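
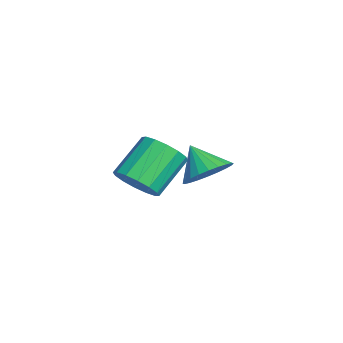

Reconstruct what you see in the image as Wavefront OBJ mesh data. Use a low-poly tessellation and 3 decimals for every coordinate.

v 1.637 -2.11 1.318
v 2.055 -2.424 1.95
v 1.201 -1.505 2.973
v 0.783 -1.19 2.342
v 2.278 -2.084 1.829
v 1.423 -1.164 2.853
v 2.329 -1.75 1.572
v 1.474 -0.83 2.596
v 2.195 -1.513 1.247
v 1.34 -0.593 2.27
v 1.911 -1.435 0.941
v 1.056 -0.516 1.964
v 1.554 -1.539 0.736
v 0.699 -0.619 1.759
v 1.219 -1.795 0.687
v 0.365 -0.876 1.71
v 0.997 -2.136 0.807
v 0.142 -1.216 1.831
v 0.946 -2.47 1.064
v 0.091 -1.55 2.088
v 1.08 -2.707 1.39
v 0.225 -1.787 2.413
v 1.364 -2.784 1.696
v 0.509 -1.865 2.719
v 1.721 -2.681 1.901
v 0.866 -1.761 2.924
v -2.11 0.387 -0.463
v -1.65 -0.405 -0.552
v -2.85 -0.147 0.463
v -1.455 -0.239 -0.3
v -1.36 0.022 -0.073
v -1.379 0.339 0.095
v -1.509 0.663 0.177
v -1.731 0.945 0.163
v -2.01 1.142 0.053
v -2.304 1.224 -0.135
v -2.569 1.179 -0.374
v -2.764 1.013 -0.625
v -2.859 0.752 -0.852
v -2.84 0.435 -1.02
v -2.71 0.111 -1.103
v -2.488 -0.171 -1.088
v -2.209 -0.368 -0.978
v -1.915 -0.45 -0.79
f 2 1 5
f 2 5 3
f 3 5 6
f 3 6 4
f 5 1 7
f 5 7 6
f 6 7 8
f 6 8 4
f 7 1 9
f 7 9 8
f 8 9 10
f 8 10 4
f 9 1 11
f 9 11 10
f 10 11 12
f 10 12 4
f 11 1 13
f 11 13 12
f 12 13 14
f 12 14 4
f 13 1 15
f 13 15 14
f 14 15 16
f 14 16 4
f 15 1 17
f 15 17 16
f 16 17 18
f 16 18 4
f 17 1 19
f 17 19 18
f 18 19 20
f 18 20 4
f 19 1 21
f 19 21 20
f 20 21 22
f 20 22 4
f 21 1 23
f 21 23 22
f 22 23 24
f 22 24 4
f 23 1 25
f 23 25 24
f 24 25 26
f 24 26 4
f 25 1 2
f 25 2 26
f 26 2 3
f 26 3 4
f 28 27 30
f 28 30 29
f 30 27 31
f 30 31 29
f 31 27 32
f 31 32 29
f 32 27 33
f 32 33 29
f 33 27 34
f 33 34 29
f 34 27 35
f 34 35 29
f 35 27 36
f 35 36 29
f 36 27 37
f 36 37 29
f 37 27 38
f 37 38 29
f 38 27 39
f 38 39 29
f 39 27 40
f 39 40 29
f 40 27 41
f 40 41 29
f 41 27 42
f 41 42 29
f 42 27 43
f 42 43 29
f 43 27 44
f 43 44 29
f 44 27 28
f 44 28 29



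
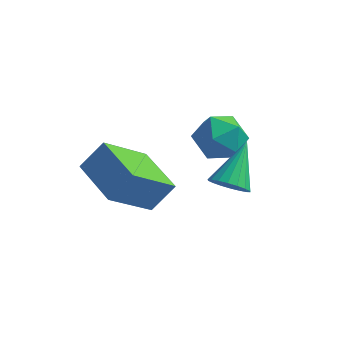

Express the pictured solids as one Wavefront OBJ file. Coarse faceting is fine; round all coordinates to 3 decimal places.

v -1.126 -1.855 0.482
v -1.895 -3.152 1.749
v -0.584 -1.345 1.333
v -1.354 -2.643 2.6
v 0.234 -2.897 0.24
v -0.536 -4.195 1.507
v 0.775 -2.388 1.091
v 0.006 -3.685 2.358
v 1.384 0.652 2.183
v 2.028 0.325 1.604
v 0.512 -0.525 1.876
v 1.156 -0.852 1.297
v 1.315 -0.844 2.209
v 1.854 -0.116 2.398
v 0.686 -0.084 1.082
v 1.225 0.644 1.271
v 1.597 -0.129 0.923
v 1.985 -0.599 1.62
v 0.555 0.399 1.86
v 0.943 -0.071 2.557
v 2.326 -2.167 1.435
v 2.895 -2.388 1.657
v 2.394 -0.913 2.505
v 2.974 -2.21 1.444
v 2.925 -2.023 1.228
v 2.758 -1.865 1.054
v 2.504 -1.766 0.955
v 2.216 -1.747 0.95
v 1.949 -1.811 1.042
v 1.757 -1.945 1.212
v 1.677 -2.124 1.425
v 1.726 -2.31 1.641
v 1.894 -2.469 1.815
v 2.147 -2.567 1.914
v 2.436 -2.586 1.919
v 2.703 -2.522 1.827
f 2 4 1
f 5 2 1
f 1 4 3
f 3 5 1
f 2 8 4
f 6 2 5
f 6 8 2
f 4 8 3
f 7 5 3
f 3 8 7
f 7 6 5
f 8 6 7
f 9 20 14
f 9 14 10
f 9 10 16
f 9 16 19
f 9 19 20
f 10 14 18
f 14 20 13
f 20 19 11
f 19 16 15
f 16 10 17
f 12 18 13
f 12 13 11
f 12 11 15
f 12 15 17
f 12 17 18
f 13 18 14
f 11 13 20
f 15 11 19
f 17 15 16
f 18 17 10
f 22 21 24
f 22 24 23
f 24 21 25
f 24 25 23
f 25 21 26
f 25 26 23
f 26 21 27
f 26 27 23
f 27 21 28
f 27 28 23
f 28 21 29
f 28 29 23
f 29 21 30
f 29 30 23
f 30 21 31
f 30 31 23
f 31 21 32
f 31 32 23
f 32 21 33
f 32 33 23
f 33 21 34
f 33 34 23
f 34 21 35
f 34 35 23
f 35 21 36
f 35 36 23
f 36 21 22
f 36 22 23



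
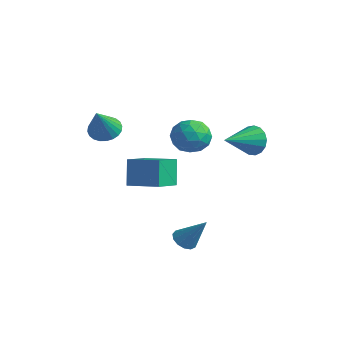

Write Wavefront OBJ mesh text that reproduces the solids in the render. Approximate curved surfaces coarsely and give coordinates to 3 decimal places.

v 1.542 3.65 1.16
v 2.022 3.385 0.335
v 1.538 1.65 1.8
v 2.369 3.482 0.642
v 2.527 3.618 1.068
v 2.46 3.762 1.514
v 2.182 3.879 1.88
v 1.757 3.944 2.08
v 1.284 3.942 2.069
v 0.869 3.873 1.851
v 0.609 3.752 1.473
v 0.562 3.609 1.024
v 0.74 3.474 0.606
v 1.102 3.38 0.315
v 1.564 3.348 0.217
v 0.341 -0.152 2.51
v 1.166 0.612 2.535
v 1.554 -1.472 2.825
v 2.379 -0.708 2.85
v 1.613 -0.736 3.674
v 0.863 0.08 3.479
v 1.857 -0.94 1.881
v 1.107 -0.124 1.686
v 2.103 0.125 2.147
v 1.952 0.251 3.255
v 0.768 -1.111 2.105
v 0.617 -0.985 3.213
v 0.647 0.346 2.495
v 2.073 -1.206 2.865
v 1.622 -1.223 3.349
v 2.107 -0.774 3.364
v 0.469 0.033 3.049
v 0.954 0.482 3.065
v 1.216 -0.311 3.734
v 1.766 -1.342 2.295
v 2.251 -0.893 2.311
v 0.613 -0.086 1.996
v 1.098 0.363 2.011
v 1.504 -0.549 1.626
v 1.683 0.509 2.282
v 2.396 -0.267 2.467
v 2.089 -0.403 1.897
v 1.648 0.077 1.783
v 1.594 0.583 2.933
v 2.307 -0.193 3.118
v 1.857 -0.21 3.602
v 1.416 0.27 3.487
v 2.145 0.297 2.705
v 0.413 -0.667 2.242
v 1.126 -1.443 2.427
v 1.304 -1.13 1.873
v 0.863 -0.65 1.758
v 0.324 -0.593 2.893
v 1.037 -1.369 3.078
v 1.072 -0.937 3.577
v 0.631 -0.457 3.463
v 0.575 -1.157 2.655
v 1.73 -1.158 -4.436
v 2.341 -1.258 -4.842
v 2.87 -0.662 -2.844
v 2.233 -0.858 -4.889
v 1.966 -0.553 -4.793
v 1.623 -0.44 -4.583
v 1.315 -0.555 -4.327
v 1.139 -0.861 -4.106
v 1.15 -1.261 -3.989
v 1.346 -1.629 -4.015
v 1.664 -1.846 -4.174
v 2.003 -1.846 -4.417
v 2.255 -1.626 -4.666
v -3.277 -2.314 2.077
v -2.496 -1.828 2.053
v -2.543 -3.406 3.803
v -2.699 -1.624 2.268
v -2.989 -1.525 2.454
v -3.324 -1.547 2.583
v -3.651 -1.685 2.635
v -3.921 -1.919 2.601
v -4.094 -2.213 2.488
v -4.141 -2.522 2.313
v -4.057 -2.8 2.101
v -3.855 -3.004 1.886
v -3.564 -3.102 1.7
v -3.229 -3.081 1.571
v -2.902 -2.943 1.52
v -2.632 -2.709 1.553
v -2.46 -2.415 1.666
v -2.412 -2.105 1.842
v -0.824 -2.854 -0.94
v -1.337 -2.404 0.607
v -1.382 -1.218 -1.6
v -1.895 -0.769 -0.054
v 0.875 -2.131 -0.586
v 0.362 -1.682 0.96
v 0.317 -0.496 -1.247
v -0.196 -0.046 0.3
f 2 1 4
f 2 4 3
f 4 1 5
f 4 5 3
f 5 1 6
f 5 6 3
f 6 1 7
f 6 7 3
f 7 1 8
f 7 8 3
f 8 1 9
f 8 9 3
f 9 1 10
f 9 10 3
f 10 1 11
f 10 11 3
f 11 1 12
f 11 12 3
f 12 1 13
f 12 13 3
f 13 1 14
f 13 14 3
f 14 1 15
f 14 15 3
f 15 1 2
f 15 2 3
f 16 53 32
f 53 27 56
f 32 56 21
f 53 56 32
f 16 32 28
f 32 21 33
f 28 33 17
f 32 33 28
f 16 28 37
f 28 17 38
f 37 38 23
f 28 38 37
f 16 37 49
f 37 23 52
f 49 52 26
f 37 52 49
f 16 49 53
f 49 26 57
f 53 57 27
f 49 57 53
f 17 33 44
f 33 21 47
f 44 47 25
f 33 47 44
f 21 56 34
f 56 27 55
f 34 55 20
f 56 55 34
f 27 57 54
f 57 26 50
f 54 50 18
f 57 50 54
f 26 52 51
f 52 23 39
f 51 39 22
f 52 39 51
f 23 38 43
f 38 17 40
f 43 40 24
f 38 40 43
f 19 45 31
f 45 25 46
f 31 46 20
f 45 46 31
f 19 31 29
f 31 20 30
f 29 30 18
f 31 30 29
f 19 29 36
f 29 18 35
f 36 35 22
f 29 35 36
f 19 36 41
f 36 22 42
f 41 42 24
f 36 42 41
f 19 41 45
f 41 24 48
f 45 48 25
f 41 48 45
f 20 46 34
f 46 25 47
f 34 47 21
f 46 47 34
f 18 30 54
f 30 20 55
f 54 55 27
f 30 55 54
f 22 35 51
f 35 18 50
f 51 50 26
f 35 50 51
f 24 42 43
f 42 22 39
f 43 39 23
f 42 39 43
f 25 48 44
f 48 24 40
f 44 40 17
f 48 40 44
f 59 58 61
f 59 61 60
f 61 58 62
f 61 62 60
f 62 58 63
f 62 63 60
f 63 58 64
f 63 64 60
f 64 58 65
f 64 65 60
f 65 58 66
f 65 66 60
f 66 58 67
f 66 67 60
f 67 58 68
f 67 68 60
f 68 58 69
f 68 69 60
f 69 58 70
f 69 70 60
f 70 58 59
f 70 59 60
f 72 71 74
f 72 74 73
f 74 71 75
f 74 75 73
f 75 71 76
f 75 76 73
f 76 71 77
f 76 77 73
f 77 71 78
f 77 78 73
f 78 71 79
f 78 79 73
f 79 71 80
f 79 80 73
f 80 71 81
f 80 81 73
f 81 71 82
f 81 82 73
f 82 71 83
f 82 83 73
f 83 71 84
f 83 84 73
f 84 71 85
f 84 85 73
f 85 71 86
f 85 86 73
f 86 71 87
f 86 87 73
f 87 71 88
f 87 88 73
f 88 71 72
f 88 72 73
f 90 92 89
f 93 90 89
f 89 92 91
f 91 93 89
f 90 96 92
f 94 90 93
f 94 96 90
f 92 96 91
f 95 93 91
f 91 96 95
f 95 94 93
f 96 94 95



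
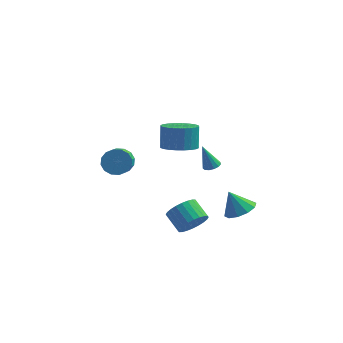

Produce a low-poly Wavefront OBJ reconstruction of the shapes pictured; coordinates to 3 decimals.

v 1.092 -3.509 -3.648
v 1.737 -3.472 -2.872
v 0.853 -2.674 -2.175
v 0.208 -2.711 -2.952
v 1.853 -3.16 -3.083
v 0.968 -2.362 -2.386
v 1.853 -2.901 -3.38
v 0.968 -2.103 -2.683
v 1.737 -2.734 -3.717
v 0.852 -1.936 -3.021
v 1.523 -2.686 -4.045
v 0.638 -1.888 -3.348
v 1.243 -2.763 -4.312
v 0.359 -1.965 -3.615
v 0.941 -2.953 -4.478
v 0.056 -2.155 -3.781
v 0.661 -3.228 -4.517
v -0.223 -2.43 -3.821
v 0.447 -3.546 -4.425
v -0.437 -2.748 -3.728
v 0.332 -3.858 -4.214
v -0.553 -3.06 -3.517
v 0.332 -4.117 -3.917
v -0.553 -3.319 -3.22
v 0.448 -4.284 -3.579
v -0.437 -3.486 -2.883
v 0.662 -4.332 -3.252
v -0.223 -3.534 -2.555
v 0.941 -4.255 -2.985
v 0.057 -3.457 -2.288
v 1.244 -4.065 -2.819
v 0.359 -3.267 -2.122
v 1.523 -3.79 -2.779
v 0.639 -2.992 -2.083
v 3.736 -3.234 -2.183
v 4.572 -2.843 -1.772
v 3.024 -3.106 -0.857
v 4.231 -2.373 -2.001
v 3.701 -2.232 -2.299
v 3.185 -2.474 -2.553
v 2.879 -3.006 -2.665
v 2.901 -3.626 -2.594
v 3.241 -4.096 -2.365
v 3.771 -4.237 -2.066
v 4.288 -3.995 -1.812
v 4.593 -3.463 -1.7
v 2.064 -3.176 1.271
v 2.478 -2.863 1.42
v 1.496 -3.144 2.789
v 2.255 -2.675 1.332
v 1.971 -2.646 1.226
v 1.717 -2.785 1.134
v 1.573 -3.049 1.085
v 1.584 -3.353 1.096
v 1.748 -3.601 1.162
v 2.012 -3.713 1.263
v 2.292 -3.656 1.367
v 2.5 -3.446 1.44
v 2.569 -3.15 1.46
v -4.051 -0.057 -1.369
v -3.182 0.188 -1.192
v -2.92 -1.558 -0.055
v -3.789 -1.803 -0.231
v -3.438 0.38 -0.84
v -3.176 -1.366 0.298
v -3.858 0.454 -0.629
v -3.597 -1.292 0.509
v -4.33 0.392 -0.616
v -4.069 -1.354 0.522
v -4.727 0.209 -0.805
v -4.466 -1.537 0.333
v -4.943 -0.045 -1.145
v -4.682 -1.791 -0.008
v -4.92 -0.302 -1.545
v -4.658 -2.048 -0.408
v -4.664 -0.494 -1.898
v -4.402 -2.24 -0.76
v -4.243 -0.568 -2.109
v -3.982 -2.314 -0.971
v -3.771 -0.506 -2.122
v -3.51 -2.252 -0.984
v -3.374 -0.323 -1.933
v -3.113 -2.069 -0.795
v -3.158 -0.069 -1.592
v -2.897 -1.815 -0.455
v 0.382 -4.021 3.135
v 1.174 -4.669 3.48
v 1.07 -4.067 4.85
v 0.278 -3.419 4.505
v 1.393 -4.334 3.349
v 1.289 -3.732 4.719
v 1.458 -3.951 3.186
v 1.355 -3.349 4.556
v 1.36 -3.579 3.015
v 1.256 -2.977 4.385
v 1.112 -3.274 2.862
v 1.009 -2.672 4.232
v 0.754 -3.083 2.751
v 0.65 -2.481 4.121
v 0.338 -3.034 2.698
v 0.235 -2.432 4.068
v -0.07 -3.136 2.712
v -0.174 -2.534 4.082
v -0.41 -3.373 2.79
v -0.514 -2.771 4.16
v -0.629 -3.708 2.921
v -0.733 -3.106 4.291
v -0.695 -4.091 3.084
v -0.798 -3.489 4.454
v -0.596 -4.463 3.255
v -0.7 -3.861 4.625
v -0.349 -4.768 3.408
v -0.452 -4.166 4.778
v 0.01 -4.959 3.519
v -0.094 -4.357 4.889
v 0.425 -5.008 3.572
v 0.322 -4.406 4.942
v 0.834 -4.906 3.558
v 0.73 -4.304 4.928
f 2 1 5
f 2 5 3
f 3 5 6
f 3 6 4
f 5 1 7
f 5 7 6
f 6 7 8
f 6 8 4
f 7 1 9
f 7 9 8
f 8 9 10
f 8 10 4
f 9 1 11
f 9 11 10
f 10 11 12
f 10 12 4
f 11 1 13
f 11 13 12
f 12 13 14
f 12 14 4
f 13 1 15
f 13 15 14
f 14 15 16
f 14 16 4
f 15 1 17
f 15 17 16
f 16 17 18
f 16 18 4
f 17 1 19
f 17 19 18
f 18 19 20
f 18 20 4
f 19 1 21
f 19 21 20
f 20 21 22
f 20 22 4
f 21 1 23
f 21 23 22
f 22 23 24
f 22 24 4
f 23 1 25
f 23 25 24
f 24 25 26
f 24 26 4
f 25 1 27
f 25 27 26
f 26 27 28
f 26 28 4
f 27 1 29
f 27 29 28
f 28 29 30
f 28 30 4
f 29 1 31
f 29 31 30
f 30 31 32
f 30 32 4
f 31 1 33
f 31 33 32
f 32 33 34
f 32 34 4
f 33 1 2
f 33 2 34
f 34 2 3
f 34 3 4
f 36 35 38
f 36 38 37
f 38 35 39
f 38 39 37
f 39 35 40
f 39 40 37
f 40 35 41
f 40 41 37
f 41 35 42
f 41 42 37
f 42 35 43
f 42 43 37
f 43 35 44
f 43 44 37
f 44 35 45
f 44 45 37
f 45 35 46
f 45 46 37
f 46 35 36
f 46 36 37
f 48 47 50
f 48 50 49
f 50 47 51
f 50 51 49
f 51 47 52
f 51 52 49
f 52 47 53
f 52 53 49
f 53 47 54
f 53 54 49
f 54 47 55
f 54 55 49
f 55 47 56
f 55 56 49
f 56 47 57
f 56 57 49
f 57 47 58
f 57 58 49
f 58 47 59
f 58 59 49
f 59 47 48
f 59 48 49
f 61 60 64
f 61 64 62
f 62 64 65
f 62 65 63
f 64 60 66
f 64 66 65
f 65 66 67
f 65 67 63
f 66 60 68
f 66 68 67
f 67 68 69
f 67 69 63
f 68 60 70
f 68 70 69
f 69 70 71
f 69 71 63
f 70 60 72
f 70 72 71
f 71 72 73
f 71 73 63
f 72 60 74
f 72 74 73
f 73 74 75
f 73 75 63
f 74 60 76
f 74 76 75
f 75 76 77
f 75 77 63
f 76 60 78
f 76 78 77
f 77 78 79
f 77 79 63
f 78 60 80
f 78 80 79
f 79 80 81
f 79 81 63
f 80 60 82
f 80 82 81
f 81 82 83
f 81 83 63
f 82 60 84
f 82 84 83
f 83 84 85
f 83 85 63
f 84 60 61
f 84 61 85
f 85 61 62
f 85 62 63
f 87 86 90
f 87 90 88
f 88 90 91
f 88 91 89
f 90 86 92
f 90 92 91
f 91 92 93
f 91 93 89
f 92 86 94
f 92 94 93
f 93 94 95
f 93 95 89
f 94 86 96
f 94 96 95
f 95 96 97
f 95 97 89
f 96 86 98
f 96 98 97
f 97 98 99
f 97 99 89
f 98 86 100
f 98 100 99
f 99 100 101
f 99 101 89
f 100 86 102
f 100 102 101
f 101 102 103
f 101 103 89
f 102 86 104
f 102 104 103
f 103 104 105
f 103 105 89
f 104 86 106
f 104 106 105
f 105 106 107
f 105 107 89
f 106 86 108
f 106 108 107
f 107 108 109
f 107 109 89
f 108 86 110
f 108 110 109
f 109 110 111
f 109 111 89
f 110 86 112
f 110 112 111
f 111 112 113
f 111 113 89
f 112 86 114
f 112 114 113
f 113 114 115
f 113 115 89
f 114 86 116
f 114 116 115
f 115 116 117
f 115 117 89
f 116 86 118
f 116 118 117
f 117 118 119
f 117 119 89
f 118 86 87
f 118 87 119
f 119 87 88
f 119 88 89



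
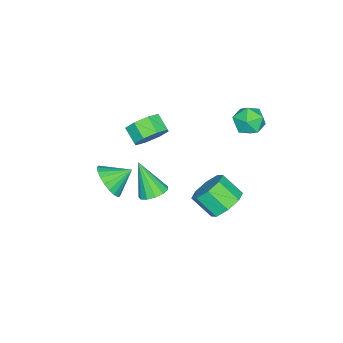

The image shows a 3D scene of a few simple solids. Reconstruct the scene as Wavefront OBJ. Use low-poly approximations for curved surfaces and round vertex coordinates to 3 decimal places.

v -3.64 2.548 3.382
v -3.25 3.075 2.67
v -2.39 1.605 3.37
v -2 2.132 2.658
v -2.084 2.506 3.546
v -2.856 3.088 3.554
v -2.784 1.592 2.486
v -3.556 2.174 2.494
v -2.721 2.483 2.117
v -2.288 3.048 2.772
v -3.352 1.632 3.268
v -2.919 2.197 3.923
v 0.655 2.703 -0.765
v 1.486 3.117 -0.253
v 1.436 1.991 0.737
v 0.605 1.577 0.225
v 0.777 3.395 0.028
v 0.728 2.269 1.018
v -0.003 3.268 -0.155
v -0.052 2.142 0.835
v -0.398 2.81 -0.696
v -0.447 1.684 0.294
v -0.176 2.289 -1.277
v -0.226 1.163 -0.287
v 0.532 2.011 -1.558
v 0.483 0.885 -0.568
v 1.312 2.138 -1.375
v 1.263 1.012 -0.385
v 1.707 2.596 -0.834
v 1.658 1.47 0.156
v 3.896 -2.246 2.015
v 4.225 -2.657 2.912
v 3.184 -1.314 2.705
v 4.532 -2.363 2.83
v 4.728 -2.048 2.608
v 4.78 -1.768 2.283
v 4.68 -1.57 1.912
v 4.444 -1.489 1.558
v 4.113 -1.538 1.284
v 3.745 -1.711 1.136
v 3.403 -1.975 1.141
v 3.146 -2.287 1.296
v 3.019 -2.591 1.576
v 3.044 -2.835 1.932
v 3.216 -2.978 2.302
v 3.505 -2.994 2.622
v 3.862 -2.881 2.838
v 0.815 -1.299 -1.3
v 1.236 -1.944 -1.582
v 0.485 -2.321 0.54
v 1.543 -1.669 -1.374
v 1.62 -1.277 -1.142
v 1.441 -0.891 -0.961
v 1.063 -0.636 -0.886
v 0.607 -0.59 -0.943
v 0.217 -0.77 -1.113
v 0.017 -1.118 -1.343
v 0.07 -1.523 -1.558
v 0.36 -1.857 -1.692
v 0.795 -2.014 -1.701
v -0.908 -2.22 1.452
v -0.049 -2.771 1.448
v -0.533 -3.53 2.044
v -1.392 -2.98 2.048
v -0.084 -2.276 2.05
v -0.568 -3.035 2.647
v -0.601 -1.748 2.302
v -1.085 -2.508 2.899
v -1.298 -1.497 2.056
v -1.782 -2.257 2.652
v -1.767 -1.67 1.456
v -2.251 -2.429 2.052
v -1.732 -2.165 0.853
v -2.216 -2.924 1.45
v -1.215 -2.692 0.601
v -1.699 -3.452 1.198
v -0.518 -2.943 0.848
v -1.002 -3.703 1.444
f 1 12 6
f 1 6 2
f 1 2 8
f 1 8 11
f 1 11 12
f 2 6 10
f 6 12 5
f 12 11 3
f 11 8 7
f 8 2 9
f 4 10 5
f 4 5 3
f 4 3 7
f 4 7 9
f 4 9 10
f 5 10 6
f 3 5 12
f 7 3 11
f 9 7 8
f 10 9 2
f 14 13 17
f 14 17 15
f 15 17 18
f 15 18 16
f 17 13 19
f 17 19 18
f 18 19 20
f 18 20 16
f 19 13 21
f 19 21 20
f 20 21 22
f 20 22 16
f 21 13 23
f 21 23 22
f 22 23 24
f 22 24 16
f 23 13 25
f 23 25 24
f 24 25 26
f 24 26 16
f 25 13 27
f 25 27 26
f 26 27 28
f 26 28 16
f 27 13 29
f 27 29 28
f 28 29 30
f 28 30 16
f 29 13 14
f 29 14 30
f 30 14 15
f 30 15 16
f 32 31 34
f 32 34 33
f 34 31 35
f 34 35 33
f 35 31 36
f 35 36 33
f 36 31 37
f 36 37 33
f 37 31 38
f 37 38 33
f 38 31 39
f 38 39 33
f 39 31 40
f 39 40 33
f 40 31 41
f 40 41 33
f 41 31 42
f 41 42 33
f 42 31 43
f 42 43 33
f 43 31 44
f 43 44 33
f 44 31 45
f 44 45 33
f 45 31 46
f 45 46 33
f 46 31 47
f 46 47 33
f 47 31 32
f 47 32 33
f 49 48 51
f 49 51 50
f 51 48 52
f 51 52 50
f 52 48 53
f 52 53 50
f 53 48 54
f 53 54 50
f 54 48 55
f 54 55 50
f 55 48 56
f 55 56 50
f 56 48 57
f 56 57 50
f 57 48 58
f 57 58 50
f 58 48 59
f 58 59 50
f 59 48 60
f 59 60 50
f 60 48 49
f 60 49 50
f 62 61 65
f 62 65 63
f 63 65 66
f 63 66 64
f 65 61 67
f 65 67 66
f 66 67 68
f 66 68 64
f 67 61 69
f 67 69 68
f 68 69 70
f 68 70 64
f 69 61 71
f 69 71 70
f 70 71 72
f 70 72 64
f 71 61 73
f 71 73 72
f 72 73 74
f 72 74 64
f 73 61 75
f 73 75 74
f 74 75 76
f 74 76 64
f 75 61 77
f 75 77 76
f 76 77 78
f 76 78 64
f 77 61 62
f 77 62 78
f 78 62 63
f 78 63 64



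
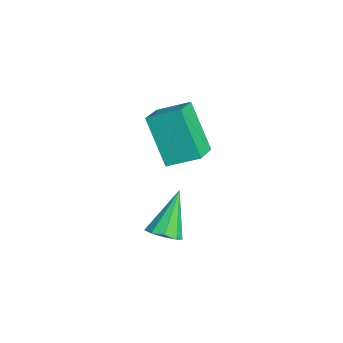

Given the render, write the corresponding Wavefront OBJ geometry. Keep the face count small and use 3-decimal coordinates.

v 0.978 -2.427 1.461
v 1.447 -2.153 1.599
v 0.262 -1.813 2.679
v 1.233 -1.938 1.365
v 0.9 -1.951 1.176
v 0.603 -2.188 1.12
v 0.482 -2.536 1.225
v 0.593 -2.833 1.439
v 0.884 -2.94 1.664
v 1.219 -2.807 1.794
v 1.441 -2.496 1.768
v -2.418 -2.248 3.745
v -2.095 -1.282 4.21
v -3.319 -1.741 3.315
v -2.997 -0.775 3.78
v -1.483 -1.845 2.26
v -1.161 -0.879 2.725
v -2.385 -1.338 1.83
v -2.062 -0.372 2.295
f 2 1 4
f 2 4 3
f 4 1 5
f 4 5 3
f 5 1 6
f 5 6 3
f 6 1 7
f 6 7 3
f 7 1 8
f 7 8 3
f 8 1 9
f 8 9 3
f 9 1 10
f 9 10 3
f 10 1 11
f 10 11 3
f 11 1 2
f 11 2 3
f 13 15 12
f 16 13 12
f 12 15 14
f 14 16 12
f 13 19 15
f 17 13 16
f 17 19 13
f 15 19 14
f 18 16 14
f 14 19 18
f 18 17 16
f 19 17 18



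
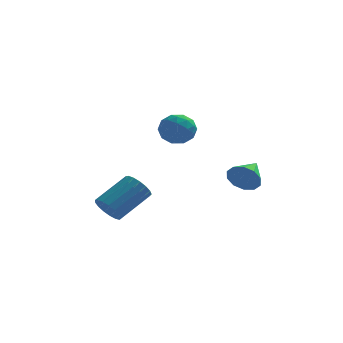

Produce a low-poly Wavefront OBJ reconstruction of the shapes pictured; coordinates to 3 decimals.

v -3.793 -0.556 -3.468
v -3.242 -0.585 -4.1
v -1.855 0.546 -2.945
v -2.407 0.576 -2.312
v -3.453 -0.252 -4.173
v -2.067 0.88 -3.018
v -3.743 0.013 -4.084
v -2.357 1.144 -2.929
v -4.044 0.147 -3.854
v -2.658 1.278 -2.699
v -4.288 0.12 -3.535
v -2.902 1.251 -2.38
v -4.418 -0.062 -3.201
v -3.032 1.07 -2.046
v -4.405 -0.357 -2.928
v -3.019 0.775 -1.773
v -4.252 -0.697 -2.779
v -2.866 0.434 -1.623
v -3.994 -1.005 -2.787
v -2.608 0.126 -1.631
v -3.69 -1.21 -2.951
v -2.303 -0.079 -1.796
v -3.409 -1.265 -3.234
v -2.023 -0.134 -2.078
v -3.217 -1.158 -3.57
v -1.83 -0.027 -2.415
v -3.156 -0.913 -3.883
v -1.77 0.219 -2.727
v 2.548 -3.657 -0.214
v 3.023 -3.602 -0.928
v 3.132 -2.363 0.274
v 2.56 -3.358 -1.02
v 2.092 -3.228 -0.804
v 1.798 -3.262 -0.362
v 1.791 -3.447 0.136
v 2.073 -3.711 0.501
v 2.536 -3.955 0.593
v 3.004 -4.085 0.376
v 3.298 -4.051 -0.065
v 3.305 -3.866 -0.564
v -0.916 -2.83 3.223
v -0.46 -2.431 2.523
v -0.4 -4.169 2.797
v 0.056 -3.77 2.097
v 0.328 -3.624 2.969
v 0.009 -2.796 3.232
v -0.869 -3.804 2.088
v -1.188 -2.976 2.351
v -0.431 -3.033 1.821
v 0.308 -2.922 2.366
v -1.168 -3.678 2.954
v -0.429 -3.567 3.499
v -0.733 -2.513 2.911
v -0.127 -4.087 2.409
v 0.033 -4.001 2.922
v 0.301 -3.767 2.51
v -0.457 -2.727 3.328
v -0.19 -2.493 2.916
v 0.273 -3.194 3.178
v -0.67 -4.107 2.404
v -0.403 -3.873 1.992
v -1.161 -2.833 2.81
v -0.893 -2.599 2.398
v -1.133 -3.406 2.142
v -0.449 -2.633 2.087
v -0.145 -3.42 1.836
v -0.689 -3.439 1.831
v -0.876 -2.953 1.986
v -0.014 -2.567 2.407
v 0.289 -3.354 2.156
v 0.449 -3.268 2.669
v 0.262 -2.781 2.824
v 0.003 -2.921 1.994
v -1.149 -3.246 3.164
v -0.846 -4.033 2.913
v -1.122 -3.819 2.496
v -1.309 -3.332 2.651
v -0.715 -3.18 3.484
v -0.411 -3.967 3.233
v 0.016 -3.647 3.334
v -0.171 -3.161 3.489
v -0.863 -3.679 3.326
f 2 1 5
f 2 5 3
f 3 5 6
f 3 6 4
f 5 1 7
f 5 7 6
f 6 7 8
f 6 8 4
f 7 1 9
f 7 9 8
f 8 9 10
f 8 10 4
f 9 1 11
f 9 11 10
f 10 11 12
f 10 12 4
f 11 1 13
f 11 13 12
f 12 13 14
f 12 14 4
f 13 1 15
f 13 15 14
f 14 15 16
f 14 16 4
f 15 1 17
f 15 17 16
f 16 17 18
f 16 18 4
f 17 1 19
f 17 19 18
f 18 19 20
f 18 20 4
f 19 1 21
f 19 21 20
f 20 21 22
f 20 22 4
f 21 1 23
f 21 23 22
f 22 23 24
f 22 24 4
f 23 1 25
f 23 25 24
f 24 25 26
f 24 26 4
f 25 1 27
f 25 27 26
f 26 27 28
f 26 28 4
f 27 1 2
f 27 2 28
f 28 2 3
f 28 3 4
f 30 29 32
f 30 32 31
f 32 29 33
f 32 33 31
f 33 29 34
f 33 34 31
f 34 29 35
f 34 35 31
f 35 29 36
f 35 36 31
f 36 29 37
f 36 37 31
f 37 29 38
f 37 38 31
f 38 29 39
f 38 39 31
f 39 29 40
f 39 40 31
f 40 29 30
f 40 30 31
f 41 78 57
f 78 52 81
f 57 81 46
f 78 81 57
f 41 57 53
f 57 46 58
f 53 58 42
f 57 58 53
f 41 53 62
f 53 42 63
f 62 63 48
f 53 63 62
f 41 62 74
f 62 48 77
f 74 77 51
f 62 77 74
f 41 74 78
f 74 51 82
f 78 82 52
f 74 82 78
f 42 58 69
f 58 46 72
f 69 72 50
f 58 72 69
f 46 81 59
f 81 52 80
f 59 80 45
f 81 80 59
f 52 82 79
f 82 51 75
f 79 75 43
f 82 75 79
f 51 77 76
f 77 48 64
f 76 64 47
f 77 64 76
f 48 63 68
f 63 42 65
f 68 65 49
f 63 65 68
f 44 70 56
f 70 50 71
f 56 71 45
f 70 71 56
f 44 56 54
f 56 45 55
f 54 55 43
f 56 55 54
f 44 54 61
f 54 43 60
f 61 60 47
f 54 60 61
f 44 61 66
f 61 47 67
f 66 67 49
f 61 67 66
f 44 66 70
f 66 49 73
f 70 73 50
f 66 73 70
f 45 71 59
f 71 50 72
f 59 72 46
f 71 72 59
f 43 55 79
f 55 45 80
f 79 80 52
f 55 80 79
f 47 60 76
f 60 43 75
f 76 75 51
f 60 75 76
f 49 67 68
f 67 47 64
f 68 64 48
f 67 64 68
f 50 73 69
f 73 49 65
f 69 65 42
f 73 65 69



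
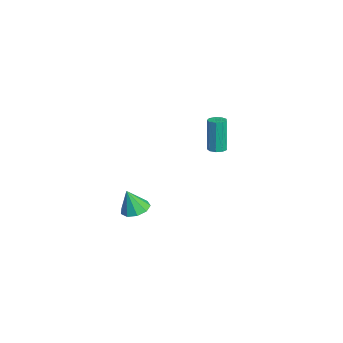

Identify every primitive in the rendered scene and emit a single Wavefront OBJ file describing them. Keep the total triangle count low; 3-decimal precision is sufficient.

v -3.479 1.98 -2.229
v -3.186 1.53 -2.169
v -3.548 1.571 -0.111
v -3.841 2.02 -0.171
v -2.969 1.827 -2.136
v -3.331 1.868 -0.078
v -2.991 2.196 -2.147
v -3.353 2.236 -0.089
v -3.241 2.463 -2.197
v -3.603 2.504 -0.139
v -3.602 2.504 -2.261
v -3.964 2.545 -0.203
v -3.906 2.3 -2.31
v -4.268 2.341 -0.252
v -4.01 1.946 -2.322
v -4.372 1.987 -0.264
v -3.866 1.608 -2.29
v -4.228 1.648 -0.232
v -3.54 1.443 -2.229
v -3.902 1.484 -0.171
v 3.483 -3.262 -1.75
v 4.273 -3.263 -1.759
v 3.497 -3.698 -0.41
v 4.09 -2.78 -1.6
v 3.623 -2.522 -1.512
v 3.091 -2.611 -1.535
v 2.742 -3.005 -1.659
v 2.739 -3.518 -1.826
v 3.085 -3.913 -1.957
v 3.617 -4.002 -1.992
v 4.086 -3.746 -1.914
f 2 1 5
f 2 5 3
f 3 5 6
f 3 6 4
f 5 1 7
f 5 7 6
f 6 7 8
f 6 8 4
f 7 1 9
f 7 9 8
f 8 9 10
f 8 10 4
f 9 1 11
f 9 11 10
f 10 11 12
f 10 12 4
f 11 1 13
f 11 13 12
f 12 13 14
f 12 14 4
f 13 1 15
f 13 15 14
f 14 15 16
f 14 16 4
f 15 1 17
f 15 17 16
f 16 17 18
f 16 18 4
f 17 1 19
f 17 19 18
f 18 19 20
f 18 20 4
f 19 1 2
f 19 2 20
f 20 2 3
f 20 3 4
f 22 21 24
f 22 24 23
f 24 21 25
f 24 25 23
f 25 21 26
f 25 26 23
f 26 21 27
f 26 27 23
f 27 21 28
f 27 28 23
f 28 21 29
f 28 29 23
f 29 21 30
f 29 30 23
f 30 21 31
f 30 31 23
f 31 21 22
f 31 22 23



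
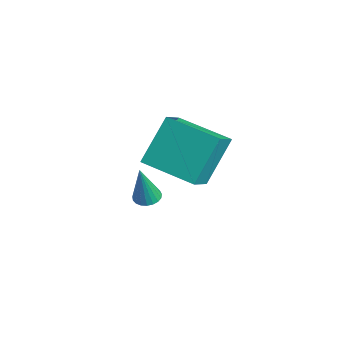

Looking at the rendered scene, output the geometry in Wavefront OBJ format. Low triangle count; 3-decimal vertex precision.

v -0.165 -0.58 -0.644
v 0.187 -0.956 -0.77
v 0.045 -0.94 1.024
v 0.315 -0.779 -0.748
v 0.361 -0.567 -0.708
v 0.316 -0.357 -0.657
v 0.188 -0.186 -0.604
v -0.001 -0.083 -0.558
v -0.219 -0.066 -0.526
v -0.427 -0.137 -0.516
v -0.59 -0.285 -0.527
v -0.679 -0.484 -0.559
v -0.68 -0.7 -0.606
v -0.591 -0.894 -0.659
v -0.429 -1.035 -0.71
v -0.221 -1.096 -0.749
v -0.003 -1.068 -0.77
v 2.394 -1.836 3.303
v 1.93 -0.713 4.941
v 1.551 -1.018 2.504
v 1.088 0.105 4.142
v 3.992 -0.585 2.898
v 3.529 0.538 4.536
v 3.15 0.233 2.099
v 2.686 1.356 3.737
f 2 1 4
f 2 4 3
f 4 1 5
f 4 5 3
f 5 1 6
f 5 6 3
f 6 1 7
f 6 7 3
f 7 1 8
f 7 8 3
f 8 1 9
f 8 9 3
f 9 1 10
f 9 10 3
f 10 1 11
f 10 11 3
f 11 1 12
f 11 12 3
f 12 1 13
f 12 13 3
f 13 1 14
f 13 14 3
f 14 1 15
f 14 15 3
f 15 1 16
f 15 16 3
f 16 1 17
f 16 17 3
f 17 1 2
f 17 2 3
f 19 21 18
f 22 19 18
f 18 21 20
f 20 22 18
f 19 25 21
f 23 19 22
f 23 25 19
f 21 25 20
f 24 22 20
f 20 25 24
f 24 23 22
f 25 23 24



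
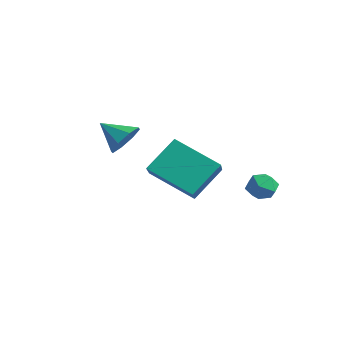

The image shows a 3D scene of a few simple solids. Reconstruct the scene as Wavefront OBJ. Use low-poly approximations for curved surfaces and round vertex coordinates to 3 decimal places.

v 3.31 2.626 0.736
v 3.889 2.854 1.019
v 3.611 1.586 0.961
v 4.19 1.814 1.244
v 3.591 1.932 1.55
v 3.405 2.574 1.411
v 4.095 1.866 0.569
v 3.909 2.508 0.43
v 4.374 2.385 0.915
v 4.062 2.425 1.522
v 3.438 2.015 0.458
v 3.126 2.055 1.065
v -1.668 0.519 0.038
v -0.419 -0.273 0.895
v -1.746 1.768 1.304
v -0.496 0.976 2.161
v -0.204 1.684 -1.021
v 1.046 0.892 -0.164
v -0.281 2.933 0.245
v 0.968 2.141 1.102
v 1.62 -2.178 3.395
v 2.173 -2.3 3.946
v 0.8 -2.782 4.085
v 1.868 -1.785 4.034
v 1.418 -1.501 3.748
v 1.086 -1.613 3.256
v 1.066 -2.056 2.845
v 1.371 -2.57 2.756
v 1.822 -2.855 3.042
v 2.154 -2.743 3.535
f 1 12 6
f 1 6 2
f 1 2 8
f 1 8 11
f 1 11 12
f 2 6 10
f 6 12 5
f 12 11 3
f 11 8 7
f 8 2 9
f 4 10 5
f 4 5 3
f 4 3 7
f 4 7 9
f 4 9 10
f 5 10 6
f 3 5 12
f 7 3 11
f 9 7 8
f 10 9 2
f 14 16 13
f 17 14 13
f 13 16 15
f 15 17 13
f 14 20 16
f 18 14 17
f 18 20 14
f 16 20 15
f 19 17 15
f 15 20 19
f 19 18 17
f 20 18 19
f 22 21 24
f 22 24 23
f 24 21 25
f 24 25 23
f 25 21 26
f 25 26 23
f 26 21 27
f 26 27 23
f 27 21 28
f 27 28 23
f 28 21 29
f 28 29 23
f 29 21 30
f 29 30 23
f 30 21 22
f 30 22 23



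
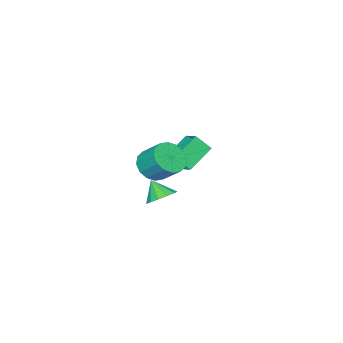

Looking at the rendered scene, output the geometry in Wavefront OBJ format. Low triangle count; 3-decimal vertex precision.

v 3.345 4.224 1.086
v 4.081 4.604 1.464
v 3.255 3.416 2.074
v 3.677 4.865 1.641
v 3.167 4.923 1.642
v 2.714 4.759 1.466
v 2.461 4.425 1.17
v 2.489 4.028 0.847
v 2.789 3.693 0.6
v 3.265 3.527 0.507
v 3.766 3.582 0.598
v 4.134 3.841 0.844
v 4.251 4.222 1.167
v 0.793 1.416 1.315
v 1.74 1.06 1.72
v 1.734 2.308 2.83
v 0.787 2.664 2.425
v 1.883 1.423 1.313
v 1.877 2.671 2.423
v 1.734 1.784 0.906
v 1.728 3.032 2.016
v 1.332 2.047 0.609
v 1.327 3.295 1.718
v 0.787 2.14 0.501
v 0.781 3.388 1.61
v 0.242 2.04 0.611
v 0.237 3.288 1.721
v -0.154 1.772 0.91
v -0.16 3.02 2.02
v -0.297 1.409 1.317
v -0.303 2.657 2.427
v -0.148 1.048 1.724
v -0.154 2.296 2.834
v 0.253 0.785 2.022
v 0.248 2.033 3.131
v 0.799 0.692 2.13
v 0.793 1.94 3.239
v 1.343 0.792 2.019
v 1.338 2.04 3.129
v -4.874 0.209 -0.232
v -4.415 1.3 0.329
v -3.2 0.052 -1.296
v -2.74 1.143 -0.735
v -4.34 -0.503 0.715
v -3.88 0.588 1.276
v -2.665 -0.66 -0.349
v -2.206 0.431 0.212
f 2 1 4
f 2 4 3
f 4 1 5
f 4 5 3
f 5 1 6
f 5 6 3
f 6 1 7
f 6 7 3
f 7 1 8
f 7 8 3
f 8 1 9
f 8 9 3
f 9 1 10
f 9 10 3
f 10 1 11
f 10 11 3
f 11 1 12
f 11 12 3
f 12 1 13
f 12 13 3
f 13 1 2
f 13 2 3
f 15 14 18
f 15 18 16
f 16 18 19
f 16 19 17
f 18 14 20
f 18 20 19
f 19 20 21
f 19 21 17
f 20 14 22
f 20 22 21
f 21 22 23
f 21 23 17
f 22 14 24
f 22 24 23
f 23 24 25
f 23 25 17
f 24 14 26
f 24 26 25
f 25 26 27
f 25 27 17
f 26 14 28
f 26 28 27
f 27 28 29
f 27 29 17
f 28 14 30
f 28 30 29
f 29 30 31
f 29 31 17
f 30 14 32
f 30 32 31
f 31 32 33
f 31 33 17
f 32 14 34
f 32 34 33
f 33 34 35
f 33 35 17
f 34 14 36
f 34 36 35
f 35 36 37
f 35 37 17
f 36 14 38
f 36 38 37
f 37 38 39
f 37 39 17
f 38 14 15
f 38 15 39
f 39 15 16
f 39 16 17
f 41 43 40
f 44 41 40
f 40 43 42
f 42 44 40
f 41 47 43
f 45 41 44
f 45 47 41
f 43 47 42
f 46 44 42
f 42 47 46
f 46 45 44
f 47 45 46



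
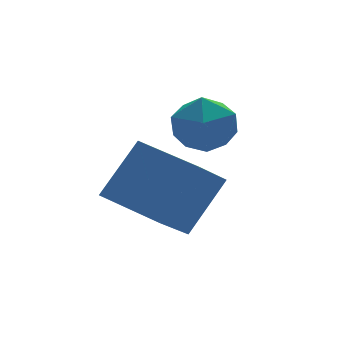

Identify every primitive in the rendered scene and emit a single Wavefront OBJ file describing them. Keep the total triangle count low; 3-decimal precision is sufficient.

v -1.507 3.201 -0.415
v -1.111 3.494 0.393
v -0.769 1.866 -0.293
v -0.373 2.159 0.515
v -1.301 1.978 0.482
v -1.757 2.803 0.406
v -0.123 2.557 -0.306
v -0.579 3.382 -0.382
v -0.255 3.096 0.46
v -0.984 2.738 0.947
v -0.896 2.622 -0.847
v -1.625 2.264 -0.36
v -3.227 0.207 -1.517
v -2.115 0.506 -0.12
v -4.007 1.84 -1.245
v -2.895 2.139 0.151
v -2.225 0.841 -2.451
v -1.113 1.14 -1.055
v -3.005 2.474 -2.18
v -1.893 2.773 -0.783
f 1 12 6
f 1 6 2
f 1 2 8
f 1 8 11
f 1 11 12
f 2 6 10
f 6 12 5
f 12 11 3
f 11 8 7
f 8 2 9
f 4 10 5
f 4 5 3
f 4 3 7
f 4 7 9
f 4 9 10
f 5 10 6
f 3 5 12
f 7 3 11
f 9 7 8
f 10 9 2
f 14 16 13
f 17 14 13
f 13 16 15
f 15 17 13
f 14 20 16
f 18 14 17
f 18 20 14
f 16 20 15
f 19 17 15
f 15 20 19
f 19 18 17
f 20 18 19



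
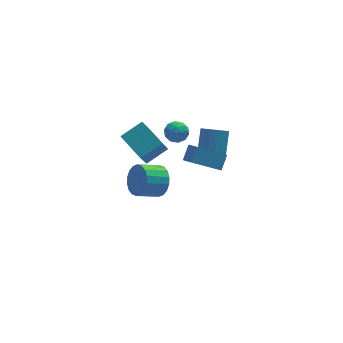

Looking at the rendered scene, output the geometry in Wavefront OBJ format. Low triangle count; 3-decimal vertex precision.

v -0.315 1.874 -3.899
v 0.1 2.233 -2.969
v -1.311 2.106 -2.291
v -1.725 1.746 -3.221
v -0.041 2.638 -3.186
v -1.452 2.51 -2.508
v -0.237 2.891 -3.545
v -1.647 2.764 -2.867
v -0.447 2.943 -3.974
v -1.858 2.815 -3.296
v -0.632 2.783 -4.388
v -2.042 2.656 -3.71
v -0.754 2.443 -4.705
v -2.164 2.316 -4.027
v -0.788 1.99 -4.862
v -2.199 1.863 -4.185
v -0.729 1.514 -4.829
v -2.14 1.387 -4.151
v -0.588 1.11 -4.612
v -1.999 0.982 -3.934
v -0.393 0.856 -4.253
v -1.803 0.729 -3.575
v -0.182 0.805 -3.824
v -1.593 0.677 -3.146
v 0.002 0.964 -3.41
v -1.408 0.837 -2.732
v 0.124 1.304 -3.093
v -1.286 1.177 -2.415
v 0.159 1.757 -2.935
v -1.252 1.63 -2.258
v -0.247 -3.865 3.577
v 0.268 -3.288 4.273
v -0.419 -2.883 2.89
v 0.095 -2.307 3.586
v 1.365 -4.213 2.674
v 1.879 -3.637 3.37
v 1.192 -3.232 1.987
v 1.707 -2.655 2.683
v 1.569 -1.861 1.324
v 2.244 -1.696 0.869
v 2.885 -0.475 2.261
v 2.211 -0.639 2.716
v 1.953 -1.404 0.747
v 2.595 -0.183 2.139
v 1.56 -1.234 0.779
v 2.201 -0.013 2.171
v 1.169 -1.232 0.957
v 1.811 -0.011 2.35
v 0.885 -1.399 1.234
v 1.527 -0.178 2.626
v 0.785 -1.689 1.534
v 1.427 -0.468 2.927
v 0.895 -2.025 1.779
v 1.536 -0.804 3.171
v 1.185 -2.317 1.901
v 1.827 -1.096 3.293
v 1.579 -2.487 1.869
v 2.22 -1.266 3.261
v 1.969 -2.489 1.69
v 2.611 -1.268 3.083
v 2.253 -2.322 1.414
v 2.895 -1.101 2.806
v 2.353 -2.032 1.113
v 2.995 -0.811 2.506
v -2.534 -1.788 2.666
v -1.192 -1.524 3.351
v -3.173 -0.103 3.268
v -1.831 0.161 3.953
v -1.969 -1.081 1.287
v -0.627 -0.817 1.972
v -2.608 0.604 1.889
v -1.266 0.868 2.574
v -0.791 -0.955 3.698
v -0.331 -0.698 4.228
v -0.269 -2.042 3.772
v 0.191 -1.785 4.302
v -0.537 -1.868 4.447
v -0.859 -1.196 4.401
v 0.259 -1.544 3.599
v -0.063 -0.872 3.553
v 0.318 -1.062 4.166
v -0.174 -1.263 4.69
v -0.426 -1.477 3.31
v -0.918 -1.678 3.834
v -0.606 -0.731 3.956
v 0.006 -2.009 4.044
v -0.421 -2.058 4.129
v -0.151 -1.907 4.44
v -0.917 -1.024 4.059
v -0.647 -0.873 4.37
v -0.768 -1.56 4.499
v 0.047 -1.867 3.63
v 0.317 -1.716 3.941
v -0.449 -0.833 3.56
v -0.179 -0.682 3.871
v 0.168 -1.18 3.501
v 0.045 -0.794 4.231
v 0.352 -1.433 4.275
v 0.392 -1.291 3.862
v 0.202 -0.896 3.835
v -0.244 -0.912 4.54
v 0.062 -1.551 4.583
v -0.365 -1.6 4.669
v -0.555 -1.205 4.642
v 0.137 -1.126 4.503
v -0.662 -1.189 3.417
v -0.356 -1.828 3.46
v -0.045 -1.535 3.358
v -0.235 -1.14 3.331
v -0.952 -1.307 3.725
v -0.645 -1.946 3.769
v -0.802 -1.844 4.165
v -0.992 -1.449 4.138
v -0.737 -1.614 3.497
f 2 1 5
f 2 5 3
f 3 5 6
f 3 6 4
f 5 1 7
f 5 7 6
f 6 7 8
f 6 8 4
f 7 1 9
f 7 9 8
f 8 9 10
f 8 10 4
f 9 1 11
f 9 11 10
f 10 11 12
f 10 12 4
f 11 1 13
f 11 13 12
f 12 13 14
f 12 14 4
f 13 1 15
f 13 15 14
f 14 15 16
f 14 16 4
f 15 1 17
f 15 17 16
f 16 17 18
f 16 18 4
f 17 1 19
f 17 19 18
f 18 19 20
f 18 20 4
f 19 1 21
f 19 21 20
f 20 21 22
f 20 22 4
f 21 1 23
f 21 23 22
f 22 23 24
f 22 24 4
f 23 1 25
f 23 25 24
f 24 25 26
f 24 26 4
f 25 1 27
f 25 27 26
f 26 27 28
f 26 28 4
f 27 1 29
f 27 29 28
f 28 29 30
f 28 30 4
f 29 1 2
f 29 2 30
f 30 2 3
f 30 3 4
f 32 34 31
f 35 32 31
f 31 34 33
f 33 35 31
f 32 38 34
f 36 32 35
f 36 38 32
f 34 38 33
f 37 35 33
f 33 38 37
f 37 36 35
f 38 36 37
f 40 39 43
f 40 43 41
f 41 43 44
f 41 44 42
f 43 39 45
f 43 45 44
f 44 45 46
f 44 46 42
f 45 39 47
f 45 47 46
f 46 47 48
f 46 48 42
f 47 39 49
f 47 49 48
f 48 49 50
f 48 50 42
f 49 39 51
f 49 51 50
f 50 51 52
f 50 52 42
f 51 39 53
f 51 53 52
f 52 53 54
f 52 54 42
f 53 39 55
f 53 55 54
f 54 55 56
f 54 56 42
f 55 39 57
f 55 57 56
f 56 57 58
f 56 58 42
f 57 39 59
f 57 59 58
f 58 59 60
f 58 60 42
f 59 39 61
f 59 61 60
f 60 61 62
f 60 62 42
f 61 39 63
f 61 63 62
f 62 63 64
f 62 64 42
f 63 39 40
f 63 40 64
f 64 40 41
f 64 41 42
f 66 68 65
f 69 66 65
f 65 68 67
f 67 69 65
f 66 72 68
f 70 66 69
f 70 72 66
f 68 72 67
f 71 69 67
f 67 72 71
f 71 70 69
f 72 70 71
f 73 110 89
f 110 84 113
f 89 113 78
f 110 113 89
f 73 89 85
f 89 78 90
f 85 90 74
f 89 90 85
f 73 85 94
f 85 74 95
f 94 95 80
f 85 95 94
f 73 94 106
f 94 80 109
f 106 109 83
f 94 109 106
f 73 106 110
f 106 83 114
f 110 114 84
f 106 114 110
f 74 90 101
f 90 78 104
f 101 104 82
f 90 104 101
f 78 113 91
f 113 84 112
f 91 112 77
f 113 112 91
f 84 114 111
f 114 83 107
f 111 107 75
f 114 107 111
f 83 109 108
f 109 80 96
f 108 96 79
f 109 96 108
f 80 95 100
f 95 74 97
f 100 97 81
f 95 97 100
f 76 102 88
f 102 82 103
f 88 103 77
f 102 103 88
f 76 88 86
f 88 77 87
f 86 87 75
f 88 87 86
f 76 86 93
f 86 75 92
f 93 92 79
f 86 92 93
f 76 93 98
f 93 79 99
f 98 99 81
f 93 99 98
f 76 98 102
f 98 81 105
f 102 105 82
f 98 105 102
f 77 103 91
f 103 82 104
f 91 104 78
f 103 104 91
f 75 87 111
f 87 77 112
f 111 112 84
f 87 112 111
f 79 92 108
f 92 75 107
f 108 107 83
f 92 107 108
f 81 99 100
f 99 79 96
f 100 96 80
f 99 96 100
f 82 105 101
f 105 81 97
f 101 97 74
f 105 97 101



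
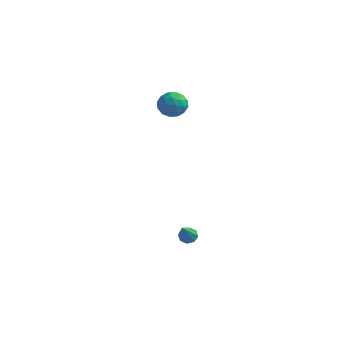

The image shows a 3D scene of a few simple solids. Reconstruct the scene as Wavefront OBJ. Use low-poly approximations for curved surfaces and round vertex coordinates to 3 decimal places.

v -0.352 -1.634 -4.154
v 0.171 -1.464 -4.135
v -0.008 -2.846 -2.746
v -0.081 -1.24 -3.882
v -0.491 -1.248 -3.788
v -0.82 -1.481 -3.909
v -0.874 -1.804 -4.174
v -0.623 -2.027 -4.427
v -0.212 -2.02 -4.521
v 0.116 -1.786 -4.4
v -3.552 2.362 3.677
v -3.026 2.063 2.991
v -3.454 1.037 4.329
v -2.928 0.738 3.643
v -2.606 1.365 4.227
v -2.667 2.184 3.823
v -3.813 0.916 3.497
v -3.874 1.735 3.093
v -3.187 1.169 2.88
v -2.441 1.447 3.33
v -4.039 1.653 3.99
v -3.293 1.931 4.44
v -3.298 2.329 3.276
v -3.182 0.771 4.044
v -2.993 1.14 4.387
v -2.684 0.964 3.983
v -3.087 2.4 3.766
v -2.777 2.224 3.362
v -2.531 1.814 4.089
v -3.703 0.876 3.958
v -3.393 0.7 3.554
v -3.796 2.136 3.337
v -3.487 1.96 2.933
v -3.949 1.286 3.231
v -3.083 1.628 2.808
v -3.026 0.849 3.192
v -3.546 0.954 3.105
v -3.582 1.435 2.868
v -2.645 1.791 3.073
v -2.587 1.012 3.457
v -2.398 1.381 3.799
v -2.434 1.862 3.562
v -2.74 1.266 3.008
v -3.893 2.088 3.863
v -3.835 1.309 4.247
v -4.046 1.238 3.758
v -4.082 1.719 3.521
v -3.454 2.251 4.128
v -3.397 1.472 4.512
v -2.898 1.665 4.452
v -2.934 2.146 4.215
v -3.74 1.834 4.312
f 2 1 4
f 2 4 3
f 4 1 5
f 4 5 3
f 5 1 6
f 5 6 3
f 6 1 7
f 6 7 3
f 7 1 8
f 7 8 3
f 8 1 9
f 8 9 3
f 9 1 10
f 9 10 3
f 10 1 2
f 10 2 3
f 11 48 27
f 48 22 51
f 27 51 16
f 48 51 27
f 11 27 23
f 27 16 28
f 23 28 12
f 27 28 23
f 11 23 32
f 23 12 33
f 32 33 18
f 23 33 32
f 11 32 44
f 32 18 47
f 44 47 21
f 32 47 44
f 11 44 48
f 44 21 52
f 48 52 22
f 44 52 48
f 12 28 39
f 28 16 42
f 39 42 20
f 28 42 39
f 16 51 29
f 51 22 50
f 29 50 15
f 51 50 29
f 22 52 49
f 52 21 45
f 49 45 13
f 52 45 49
f 21 47 46
f 47 18 34
f 46 34 17
f 47 34 46
f 18 33 38
f 33 12 35
f 38 35 19
f 33 35 38
f 14 40 26
f 40 20 41
f 26 41 15
f 40 41 26
f 14 26 24
f 26 15 25
f 24 25 13
f 26 25 24
f 14 24 31
f 24 13 30
f 31 30 17
f 24 30 31
f 14 31 36
f 31 17 37
f 36 37 19
f 31 37 36
f 14 36 40
f 36 19 43
f 40 43 20
f 36 43 40
f 15 41 29
f 41 20 42
f 29 42 16
f 41 42 29
f 13 25 49
f 25 15 50
f 49 50 22
f 25 50 49
f 17 30 46
f 30 13 45
f 46 45 21
f 30 45 46
f 19 37 38
f 37 17 34
f 38 34 18
f 37 34 38
f 20 43 39
f 43 19 35
f 39 35 12
f 43 35 39



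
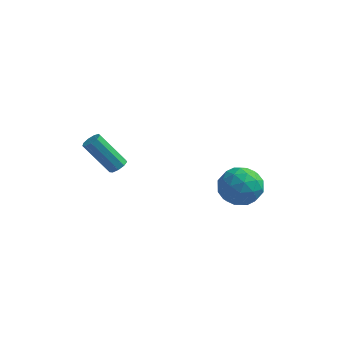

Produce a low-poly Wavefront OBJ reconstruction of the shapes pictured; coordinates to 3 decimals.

v -1.845 1.069 0.065
v -1.482 0.852 0.351
v -2.753 0.795 1.92
v -3.115 1.011 1.635
v -1.464 1.199 0.379
v -2.735 1.142 1.948
v -1.624 1.486 0.259
v -2.895 1.428 1.828
v -1.887 1.577 0.049
v -3.158 1.519 1.618
v -2.131 1.43 -0.153
v -3.401 1.373 1.416
v -2.24 1.114 -0.253
v -3.511 1.057 1.316
v -2.165 0.777 -0.204
v -3.435 0.72 1.365
v -1.939 0.576 -0.029
v -3.21 0.519 1.54
v -1.67 0.606 0.19
v -2.94 0.549 1.759
v 2.889 4.958 -2.565
v 3.887 4.438 -2.914
v 2.453 3.422 -1.526
v 3.451 2.902 -1.875
v 3.492 3.831 -1.152
v 3.762 4.78 -1.794
v 2.578 3.08 -2.646
v 2.848 4.029 -3.288
v 3.695 3.278 -2.964
v 4.259 3.742 -2.041
v 2.081 4.118 -2.399
v 2.645 4.582 -1.476
v 3.426 4.833 -2.831
v 2.914 3.027 -1.609
v 2.938 3.573 -1.184
v 3.524 3.268 -1.389
v 3.353 5.034 -2.173
v 3.939 4.729 -2.378
v 3.707 4.372 -1.342
v 2.401 3.131 -2.062
v 2.987 2.826 -2.267
v 2.816 4.592 -3.051
v 3.402 4.287 -3.256
v 2.633 3.488 -3.098
v 3.9 3.845 -3.065
v 3.643 2.942 -2.454
v 3.131 3.047 -2.907
v 3.289 3.605 -3.285
v 4.232 4.118 -2.523
v 3.975 3.215 -1.912
v 4 3.761 -1.487
v 4.158 4.319 -1.865
v 4.119 3.436 -2.552
v 2.365 4.645 -2.528
v 2.108 3.742 -1.917
v 2.182 3.541 -2.575
v 2.34 4.099 -2.953
v 2.697 4.918 -1.986
v 2.44 4.015 -1.375
v 3.051 4.255 -1.155
v 3.209 4.813 -1.533
v 2.221 4.424 -1.888
f 2 1 5
f 2 5 3
f 3 5 6
f 3 6 4
f 5 1 7
f 5 7 6
f 6 7 8
f 6 8 4
f 7 1 9
f 7 9 8
f 8 9 10
f 8 10 4
f 9 1 11
f 9 11 10
f 10 11 12
f 10 12 4
f 11 1 13
f 11 13 12
f 12 13 14
f 12 14 4
f 13 1 15
f 13 15 14
f 14 15 16
f 14 16 4
f 15 1 17
f 15 17 16
f 16 17 18
f 16 18 4
f 17 1 19
f 17 19 18
f 18 19 20
f 18 20 4
f 19 1 2
f 19 2 20
f 20 2 3
f 20 3 4
f 21 58 37
f 58 32 61
f 37 61 26
f 58 61 37
f 21 37 33
f 37 26 38
f 33 38 22
f 37 38 33
f 21 33 42
f 33 22 43
f 42 43 28
f 33 43 42
f 21 42 54
f 42 28 57
f 54 57 31
f 42 57 54
f 21 54 58
f 54 31 62
f 58 62 32
f 54 62 58
f 22 38 49
f 38 26 52
f 49 52 30
f 38 52 49
f 26 61 39
f 61 32 60
f 39 60 25
f 61 60 39
f 32 62 59
f 62 31 55
f 59 55 23
f 62 55 59
f 31 57 56
f 57 28 44
f 56 44 27
f 57 44 56
f 28 43 48
f 43 22 45
f 48 45 29
f 43 45 48
f 24 50 36
f 50 30 51
f 36 51 25
f 50 51 36
f 24 36 34
f 36 25 35
f 34 35 23
f 36 35 34
f 24 34 41
f 34 23 40
f 41 40 27
f 34 40 41
f 24 41 46
f 41 27 47
f 46 47 29
f 41 47 46
f 24 46 50
f 46 29 53
f 50 53 30
f 46 53 50
f 25 51 39
f 51 30 52
f 39 52 26
f 51 52 39
f 23 35 59
f 35 25 60
f 59 60 32
f 35 60 59
f 27 40 56
f 40 23 55
f 56 55 31
f 40 55 56
f 29 47 48
f 47 27 44
f 48 44 28
f 47 44 48
f 30 53 49
f 53 29 45
f 49 45 22
f 53 45 49



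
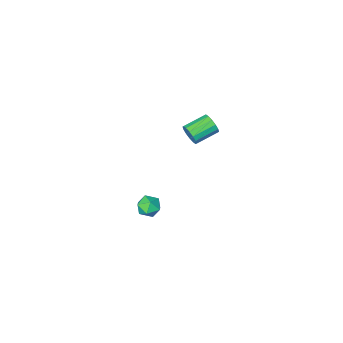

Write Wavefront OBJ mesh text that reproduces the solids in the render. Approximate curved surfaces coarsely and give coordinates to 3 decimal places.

v -0.775 2.083 3.742
v -0.597 2.384 4.337
v -2.007 2.397 4.753
v -2.185 2.097 4.158
v -0.66 2.654 4.113
v -2.07 2.667 4.528
v -0.755 2.771 3.789
v -2.165 2.785 4.205
v -0.855 2.704 3.452
v -2.264 2.718 3.868
v -0.933 2.471 3.194
v -2.343 2.484 3.609
v -0.969 2.134 3.082
v -2.379 2.147 3.498
v -0.953 1.783 3.147
v -2.363 1.796 3.563
v -0.89 1.513 3.372
v -2.3 1.526 3.787
v -0.795 1.395 3.695
v -2.205 1.409 4.111
v -0.696 1.462 4.032
v -2.105 1.476 4.448
v -0.617 1.696 4.291
v -2.027 1.709 4.706
v -0.581 2.033 4.402
v -1.991 2.046 4.818
v 0.6 0.346 -4.473
v 1.068 0.482 -3.826
v 0.112 -0.722 -3.894
v 0.58 -0.586 -3.247
v -0.036 -0.088 -3.413
v 0.266 0.573 -3.771
v 0.914 -0.813 -3.949
v 1.216 -0.152 -4.307
v 1.262 -0.234 -3.502
v 0.675 0.214 -3.171
v 0.505 -0.454 -4.549
v -0.082 -0.006 -4.218
f 2 1 5
f 2 5 3
f 3 5 6
f 3 6 4
f 5 1 7
f 5 7 6
f 6 7 8
f 6 8 4
f 7 1 9
f 7 9 8
f 8 9 10
f 8 10 4
f 9 1 11
f 9 11 10
f 10 11 12
f 10 12 4
f 11 1 13
f 11 13 12
f 12 13 14
f 12 14 4
f 13 1 15
f 13 15 14
f 14 15 16
f 14 16 4
f 15 1 17
f 15 17 16
f 16 17 18
f 16 18 4
f 17 1 19
f 17 19 18
f 18 19 20
f 18 20 4
f 19 1 21
f 19 21 20
f 20 21 22
f 20 22 4
f 21 1 23
f 21 23 22
f 22 23 24
f 22 24 4
f 23 1 25
f 23 25 24
f 24 25 26
f 24 26 4
f 25 1 2
f 25 2 26
f 26 2 3
f 26 3 4
f 27 38 32
f 27 32 28
f 27 28 34
f 27 34 37
f 27 37 38
f 28 32 36
f 32 38 31
f 38 37 29
f 37 34 33
f 34 28 35
f 30 36 31
f 30 31 29
f 30 29 33
f 30 33 35
f 30 35 36
f 31 36 32
f 29 31 38
f 33 29 37
f 35 33 34
f 36 35 28



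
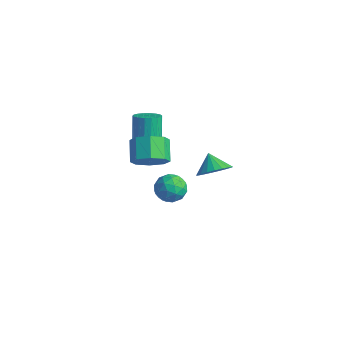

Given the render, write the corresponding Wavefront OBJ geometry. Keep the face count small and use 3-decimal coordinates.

v -1.722 -0.437 -2.073
v -0.865 -0.26 -1.637
v -1.695 -1.92 -1.523
v -0.838 -1.743 -1.087
v -1.652 -1.313 -0.757
v -1.669 -0.397 -1.097
v -0.891 -1.783 -2.063
v -0.908 -0.867 -2.403
v -0.351 -1.092 -1.631
v -0.822 -0.801 -0.824
v -1.738 -1.379 -2.336
v -2.209 -1.088 -1.529
v -1.296 -0.218 -1.903
v -1.264 -1.962 -1.257
v -1.743 -1.709 -1.063
v -1.239 -1.605 -0.807
v -1.768 -0.299 -1.586
v -1.265 -0.194 -1.33
v -1.727 -0.814 -0.813
v -1.295 -1.986 -1.83
v -0.792 -1.881 -1.574
v -1.321 -0.575 -2.353
v -0.817 -0.471 -2.097
v -0.833 -1.366 -2.347
v -0.49 -0.603 -1.643
v -0.474 -1.475 -1.32
v -0.506 -1.499 -1.893
v -0.515 -0.96 -2.093
v -0.767 -0.432 -1.169
v -0.751 -1.304 -0.846
v -1.229 -1.051 -0.652
v -1.239 -0.513 -0.852
v -0.465 -0.921 -1.165
v -1.809 -0.876 -2.314
v -1.793 -1.748 -1.991
v -1.321 -1.667 -2.308
v -1.331 -1.129 -2.508
v -2.086 -0.705 -1.84
v -2.07 -1.577 -1.517
v -2.045 -1.22 -1.067
v -2.054 -0.681 -1.267
v -2.095 -1.259 -1.995
v -1.188 -2.669 1.774
v -0.35 -2.381 2.373
v -1.214 -1.603 3.206
v -2.052 -1.891 2.606
v -0.483 -1.864 1.752
v -1.347 -1.086 2.585
v -1.029 -1.819 1.144
v -1.893 -1.041 1.976
v -1.669 -2.272 0.904
v -2.532 -1.493 1.737
v -2.026 -2.957 1.174
v -2.89 -2.179 2.007
v -1.893 -3.474 1.795
v -2.757 -2.696 2.628
v -1.347 -3.519 2.404
v -2.211 -2.741 3.236
v -0.708 -3.067 2.643
v -1.571 -2.288 3.476
v 3.194 -2.251 3.545
v 3.687 -2.753 4.242
v 2.406 -1.929 4.335
v 3.861 -2.381 4.265
v 3.921 -1.986 4.163
v 3.854 -1.637 3.955
v 3.674 -1.395 3.676
v 3.41 -1.3 3.375
v 3.109 -1.369 3.102
v 2.823 -1.591 2.907
v 2.6 -1.927 2.822
v 2.481 -2.319 2.862
v 2.484 -2.699 3.02
v 2.611 -3.001 3.269
v 2.838 -3.174 3.566
v 3.126 -3.187 3.859
v 3.427 -3.038 4.098
v -3.663 -0.584 0.493
v -3.254 -1.172 0.873
v -3.888 -0.543 2.527
v -4.297 0.044 2.147
v -3.016 -0.902 0.862
v -3.65 -0.273 2.516
v -2.905 -0.569 0.778
v -3.539 0.059 2.432
v -2.944 -0.24 0.637
v -3.578 0.389 2.292
v -3.126 0.022 0.468
v -3.76 0.65 2.123
v -3.414 0.163 0.304
v -4.048 0.792 1.958
v -3.752 0.156 0.177
v -4.386 0.785 1.832
v -4.072 0.003 0.113
v -4.706 0.632 1.767
v -4.31 -0.267 0.124
v -4.944 0.362 1.778
v -4.421 -0.599 0.208
v -5.055 0.029 1.862
v -4.382 -0.929 0.348
v -5.016 -0.3 2.003
v -4.2 -1.19 0.517
v -4.834 -0.562 2.172
v -3.912 -1.332 0.682
v -4.546 -0.703 2.336
v -3.574 -1.325 0.808
v -4.208 -0.696 2.463
f 1 38 17
f 38 12 41
f 17 41 6
f 38 41 17
f 1 17 13
f 17 6 18
f 13 18 2
f 17 18 13
f 1 13 22
f 13 2 23
f 22 23 8
f 13 23 22
f 1 22 34
f 22 8 37
f 34 37 11
f 22 37 34
f 1 34 38
f 34 11 42
f 38 42 12
f 34 42 38
f 2 18 29
f 18 6 32
f 29 32 10
f 18 32 29
f 6 41 19
f 41 12 40
f 19 40 5
f 41 40 19
f 12 42 39
f 42 11 35
f 39 35 3
f 42 35 39
f 11 37 36
f 37 8 24
f 36 24 7
f 37 24 36
f 8 23 28
f 23 2 25
f 28 25 9
f 23 25 28
f 4 30 16
f 30 10 31
f 16 31 5
f 30 31 16
f 4 16 14
f 16 5 15
f 14 15 3
f 16 15 14
f 4 14 21
f 14 3 20
f 21 20 7
f 14 20 21
f 4 21 26
f 21 7 27
f 26 27 9
f 21 27 26
f 4 26 30
f 26 9 33
f 30 33 10
f 26 33 30
f 5 31 19
f 31 10 32
f 19 32 6
f 31 32 19
f 3 15 39
f 15 5 40
f 39 40 12
f 15 40 39
f 7 20 36
f 20 3 35
f 36 35 11
f 20 35 36
f 9 27 28
f 27 7 24
f 28 24 8
f 27 24 28
f 10 33 29
f 33 9 25
f 29 25 2
f 33 25 29
f 44 43 47
f 44 47 45
f 45 47 48
f 45 48 46
f 47 43 49
f 47 49 48
f 48 49 50
f 48 50 46
f 49 43 51
f 49 51 50
f 50 51 52
f 50 52 46
f 51 43 53
f 51 53 52
f 52 53 54
f 52 54 46
f 53 43 55
f 53 55 54
f 54 55 56
f 54 56 46
f 55 43 57
f 55 57 56
f 56 57 58
f 56 58 46
f 57 43 59
f 57 59 58
f 58 59 60
f 58 60 46
f 59 43 44
f 59 44 60
f 60 44 45
f 60 45 46
f 62 61 64
f 62 64 63
f 64 61 65
f 64 65 63
f 65 61 66
f 65 66 63
f 66 61 67
f 66 67 63
f 67 61 68
f 67 68 63
f 68 61 69
f 68 69 63
f 69 61 70
f 69 70 63
f 70 61 71
f 70 71 63
f 71 61 72
f 71 72 63
f 72 61 73
f 72 73 63
f 73 61 74
f 73 74 63
f 74 61 75
f 74 75 63
f 75 61 76
f 75 76 63
f 76 61 77
f 76 77 63
f 77 61 62
f 77 62 63
f 79 78 82
f 79 82 80
f 80 82 83
f 80 83 81
f 82 78 84
f 82 84 83
f 83 84 85
f 83 85 81
f 84 78 86
f 84 86 85
f 85 86 87
f 85 87 81
f 86 78 88
f 86 88 87
f 87 88 89
f 87 89 81
f 88 78 90
f 88 90 89
f 89 90 91
f 89 91 81
f 90 78 92
f 90 92 91
f 91 92 93
f 91 93 81
f 92 78 94
f 92 94 93
f 93 94 95
f 93 95 81
f 94 78 96
f 94 96 95
f 95 96 97
f 95 97 81
f 96 78 98
f 96 98 97
f 97 98 99
f 97 99 81
f 98 78 100
f 98 100 99
f 99 100 101
f 99 101 81
f 100 78 102
f 100 102 101
f 101 102 103
f 101 103 81
f 102 78 104
f 102 104 103
f 103 104 105
f 103 105 81
f 104 78 106
f 104 106 105
f 105 106 107
f 105 107 81
f 106 78 79
f 106 79 107
f 107 79 80
f 107 80 81



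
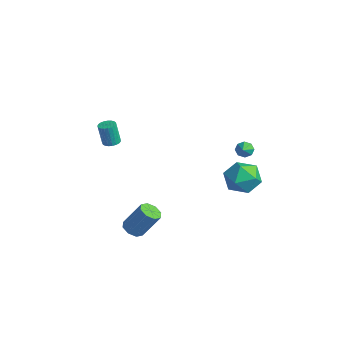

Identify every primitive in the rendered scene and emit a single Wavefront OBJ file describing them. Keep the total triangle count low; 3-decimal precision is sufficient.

v -0.041 4.137 0.243
v 0.357 4.374 -0.053
v 0.701 3.583 0.797
v 0.262 4.594 0.293
v -0.011 4.545 0.61
v -0.301 4.258 0.712
v -0.439 3.9 0.539
v -0.345 3.681 0.193
v -0.072 3.729 -0.125
v 0.219 4.016 -0.226
v 1.821 4.193 -1.374
v 2.339 3.49 -0.554
v 0.301 2.99 -1.446
v 0.819 2.287 -0.626
v 0.417 3.373 -0.316
v 1.357 4.116 -0.272
v 1.283 2.364 -1.728
v 2.223 3.107 -1.684
v 2.007 2.359 -0.772
v 1.472 2.983 0.1
v 1.168 3.497 -2.1
v 0.633 4.121 -1.228
v -3.597 -2.427 0.836
v -3.072 -2.389 0.896
v -3.218 -2.594 2.304
v -3.743 -2.633 2.244
v -3.136 -2.18 0.92
v -3.282 -2.385 2.328
v -3.28 -2.013 0.93
v -3.426 -2.218 2.337
v -3.479 -1.918 0.923
v -3.625 -2.123 2.33
v -3.698 -1.911 0.901
v -3.844 -2.116 2.308
v -3.9 -1.994 0.868
v -4.046 -2.199 2.275
v -4.049 -2.151 0.829
v -4.195 -2.356 2.237
v -4.12 -2.356 0.792
v -4.267 -2.561 2.2
v -4.101 -2.574 0.762
v -4.247 -2.779 2.17
v -3.994 -2.766 0.745
v -4.141 -2.971 2.153
v -3.819 -2.9 0.744
v -3.966 -3.105 2.152
v -3.605 -2.952 0.759
v -3.752 -3.157 2.166
v -3.39 -2.913 0.787
v -3.537 -3.118 2.195
v -3.211 -2.79 0.823
v -3.357 -2.996 2.231
v -3.098 -2.605 0.862
v -3.245 -2.81 2.27
v 2.32 -4.098 -2.135
v 2.762 -4.605 -2.04
v 3.343 -3.809 -0.509
v 2.9 -3.302 -0.605
v 2.964 -4.215 -2.319
v 3.545 -3.419 -0.788
v 2.788 -3.756 -2.491
v 3.369 -2.96 -0.96
v 2.338 -3.497 -2.454
v 2.918 -2.702 -0.924
v 1.877 -3.591 -2.231
v 2.458 -2.795 -0.7
v 1.675 -3.981 -1.952
v 2.256 -3.185 -0.421
v 1.851 -4.44 -1.78
v 2.432 -3.644 -0.249
v 2.302 -4.698 -1.816
v 2.882 -3.903 -0.286
f 2 1 4
f 2 4 3
f 4 1 5
f 4 5 3
f 5 1 6
f 5 6 3
f 6 1 7
f 6 7 3
f 7 1 8
f 7 8 3
f 8 1 9
f 8 9 3
f 9 1 10
f 9 10 3
f 10 1 2
f 10 2 3
f 11 22 16
f 11 16 12
f 11 12 18
f 11 18 21
f 11 21 22
f 12 16 20
f 16 22 15
f 22 21 13
f 21 18 17
f 18 12 19
f 14 20 15
f 14 15 13
f 14 13 17
f 14 17 19
f 14 19 20
f 15 20 16
f 13 15 22
f 17 13 21
f 19 17 18
f 20 19 12
f 24 23 27
f 24 27 25
f 25 27 28
f 25 28 26
f 27 23 29
f 27 29 28
f 28 29 30
f 28 30 26
f 29 23 31
f 29 31 30
f 30 31 32
f 30 32 26
f 31 23 33
f 31 33 32
f 32 33 34
f 32 34 26
f 33 23 35
f 33 35 34
f 34 35 36
f 34 36 26
f 35 23 37
f 35 37 36
f 36 37 38
f 36 38 26
f 37 23 39
f 37 39 38
f 38 39 40
f 38 40 26
f 39 23 41
f 39 41 40
f 40 41 42
f 40 42 26
f 41 23 43
f 41 43 42
f 42 43 44
f 42 44 26
f 43 23 45
f 43 45 44
f 44 45 46
f 44 46 26
f 45 23 47
f 45 47 46
f 46 47 48
f 46 48 26
f 47 23 49
f 47 49 48
f 48 49 50
f 48 50 26
f 49 23 51
f 49 51 50
f 50 51 52
f 50 52 26
f 51 23 53
f 51 53 52
f 52 53 54
f 52 54 26
f 53 23 24
f 53 24 54
f 54 24 25
f 54 25 26
f 56 55 59
f 56 59 57
f 57 59 60
f 57 60 58
f 59 55 61
f 59 61 60
f 60 61 62
f 60 62 58
f 61 55 63
f 61 63 62
f 62 63 64
f 62 64 58
f 63 55 65
f 63 65 64
f 64 65 66
f 64 66 58
f 65 55 67
f 65 67 66
f 66 67 68
f 66 68 58
f 67 55 69
f 67 69 68
f 68 69 70
f 68 70 58
f 69 55 71
f 69 71 70
f 70 71 72
f 70 72 58
f 71 55 56
f 71 56 72
f 72 56 57
f 72 57 58



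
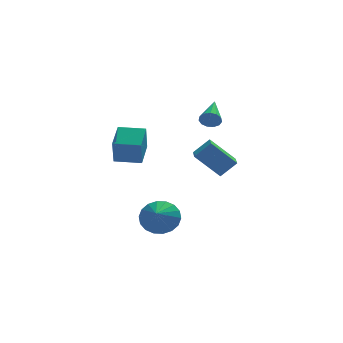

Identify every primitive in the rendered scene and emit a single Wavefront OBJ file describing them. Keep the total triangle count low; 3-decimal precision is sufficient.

v 0.426 0.642 0.084
v 1.312 0.675 0.936
v 0.667 2.08 -0.223
v 1.553 2.113 0.629
v 1.707 0.147 -1.229
v 2.593 0.18 -0.377
v 1.948 1.585 -1.536
v 2.834 1.618 -0.684
v -1.686 -1.044 -3.368
v -0.846 -1.63 -3.739
v -2.094 -2.156 -2.532
v -0.659 -1.407 -3.35
v -0.675 -1.112 -2.966
v -0.892 -0.803 -2.661
v -1.267 -0.542 -2.496
v -1.724 -0.381 -2.504
v -2.174 -0.35 -2.683
v -2.527 -0.457 -2.997
v -2.714 -0.68 -3.385
v -2.697 -0.976 -3.77
v -2.48 -1.284 -4.075
v -2.106 -1.545 -4.24
v -1.649 -1.707 -4.232
v -1.199 -1.737 -4.053
v -4.274 -2.584 1.488
v -4.406 -3.061 2.904
v -3.764 -1.172 2.01
v -3.896 -1.648 3.426
v -2.944 -3.052 1.454
v -3.076 -3.528 2.87
v -2.434 -1.639 1.976
v -2.566 -2.116 3.392
v 0.718 -1.897 3.659
v 0.985 -2.152 4.119
v 1.302 -0.203 4.261
v 1.209 -2.143 3.874
v 1.278 -2.055 3.561
v 1.168 -1.917 3.279
v 0.916 -1.773 3.118
v 0.601 -1.668 3.128
v 0.323 -1.636 3.308
v 0.17 -1.686 3.599
v 0.191 -1.804 3.909
v 0.38 -1.951 4.14
v 0.676 -2.081 4.218
f 2 4 1
f 5 2 1
f 1 4 3
f 3 5 1
f 2 8 4
f 6 2 5
f 6 8 2
f 4 8 3
f 7 5 3
f 3 8 7
f 7 6 5
f 8 6 7
f 10 9 12
f 10 12 11
f 12 9 13
f 12 13 11
f 13 9 14
f 13 14 11
f 14 9 15
f 14 15 11
f 15 9 16
f 15 16 11
f 16 9 17
f 16 17 11
f 17 9 18
f 17 18 11
f 18 9 19
f 18 19 11
f 19 9 20
f 19 20 11
f 20 9 21
f 20 21 11
f 21 9 22
f 21 22 11
f 22 9 23
f 22 23 11
f 23 9 24
f 23 24 11
f 24 9 10
f 24 10 11
f 26 28 25
f 29 26 25
f 25 28 27
f 27 29 25
f 26 32 28
f 30 26 29
f 30 32 26
f 28 32 27
f 31 29 27
f 27 32 31
f 31 30 29
f 32 30 31
f 34 33 36
f 34 36 35
f 36 33 37
f 36 37 35
f 37 33 38
f 37 38 35
f 38 33 39
f 38 39 35
f 39 33 40
f 39 40 35
f 40 33 41
f 40 41 35
f 41 33 42
f 41 42 35
f 42 33 43
f 42 43 35
f 43 33 44
f 43 44 35
f 44 33 45
f 44 45 35
f 45 33 34
f 45 34 35



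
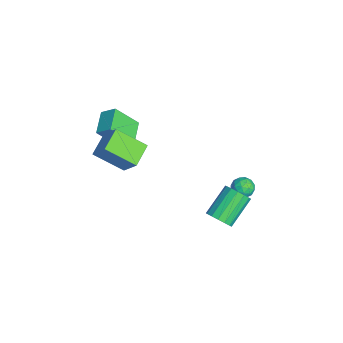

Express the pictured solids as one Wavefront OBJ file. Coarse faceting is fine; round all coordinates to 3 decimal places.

v 1.556 1.189 -2.116
v 2.172 1.675 -2.02
v 1.06 2.856 -0.868
v 0.444 2.371 -0.964
v 1.977 1.815 -2.351
v 0.865 2.996 -1.199
v 1.67 1.787 -2.62
v 0.558 2.969 -1.467
v 1.332 1.599 -2.753
v 0.22 2.781 -1.601
v 1.054 1.302 -2.716
v -0.058 2.483 -1.564
v 0.911 0.974 -2.518
v -0.201 2.155 -1.366
v 0.94 0.704 -2.212
v -0.172 1.885 -1.06
v 1.135 0.564 -1.881
v 0.023 1.745 -0.729
v 1.442 0.591 -1.613
v 0.33 1.773 -0.46
v 1.78 0.779 -1.479
v 0.668 1.961 -0.327
v 2.058 1.077 -1.516
v 0.946 2.258 -0.364
v 2.201 1.405 -1.714
v 1.089 2.586 -0.562
v -3.809 -3.211 1.34
v -3.724 -4.467 2.816
v -3.423 -2.481 1.938
v -3.338 -3.736 3.415
v -2.422 -3.604 0.925
v -2.337 -4.859 2.402
v -2.036 -2.873 1.524
v -1.951 -4.129 3
v -0.116 -5.237 2.806
v -1.272 -4.538 3.275
v 0.395 -3.663 1.719
v -0.761 -2.964 2.188
v 0.741 -4.656 4.052
v -0.415 -3.957 4.521
v 1.252 -3.082 2.965
v 0.096 -2.383 3.434
v -1.656 3.436 -3.516
v -1.21 3.298 -2.974
v -2.43 2.702 -3.066
v -1.984 2.564 -2.524
v -2.294 3.207 -2.578
v -1.816 3.66 -2.856
v -1.824 2.34 -3.184
v -1.346 2.793 -3.462
v -1.314 2.621 -2.769
v -1.604 3.156 -2.394
v -2.036 2.844 -3.646
v -2.326 3.379 -3.271
v -1.365 3.431 -3.284
v -2.275 2.569 -2.756
v -2.457 2.946 -2.787
v -2.195 2.865 -2.469
v -1.721 3.644 -3.215
v -1.459 3.563 -2.896
v -2.096 3.509 -2.664
v -2.181 2.437 -3.144
v -1.919 2.356 -2.825
v -1.445 3.135 -3.571
v -1.183 3.054 -3.253
v -1.544 2.491 -3.376
v -1.165 2.952 -2.845
v -1.619 2.521 -2.581
v -1.525 2.389 -2.969
v -1.244 2.656 -3.132
v -1.335 3.267 -2.625
v -1.79 2.836 -2.361
v -1.972 3.213 -2.392
v -1.691 3.48 -2.556
v -1.396 2.869 -2.505
v -1.85 3.164 -3.679
v -2.305 2.733 -3.415
v -1.949 2.52 -3.484
v -1.668 2.787 -3.648
v -2.021 3.479 -3.459
v -2.475 3.048 -3.195
v -2.396 3.344 -2.908
v -2.115 3.611 -3.071
v -2.244 3.131 -3.535
f 2 1 5
f 2 5 3
f 3 5 6
f 3 6 4
f 5 1 7
f 5 7 6
f 6 7 8
f 6 8 4
f 7 1 9
f 7 9 8
f 8 9 10
f 8 10 4
f 9 1 11
f 9 11 10
f 10 11 12
f 10 12 4
f 11 1 13
f 11 13 12
f 12 13 14
f 12 14 4
f 13 1 15
f 13 15 14
f 14 15 16
f 14 16 4
f 15 1 17
f 15 17 16
f 16 17 18
f 16 18 4
f 17 1 19
f 17 19 18
f 18 19 20
f 18 20 4
f 19 1 21
f 19 21 20
f 20 21 22
f 20 22 4
f 21 1 23
f 21 23 22
f 22 23 24
f 22 24 4
f 23 1 25
f 23 25 24
f 24 25 26
f 24 26 4
f 25 1 2
f 25 2 26
f 26 2 3
f 26 3 4
f 28 30 27
f 31 28 27
f 27 30 29
f 29 31 27
f 28 34 30
f 32 28 31
f 32 34 28
f 30 34 29
f 33 31 29
f 29 34 33
f 33 32 31
f 34 32 33
f 36 38 35
f 39 36 35
f 35 38 37
f 37 39 35
f 36 42 38
f 40 36 39
f 40 42 36
f 38 42 37
f 41 39 37
f 37 42 41
f 41 40 39
f 42 40 41
f 43 80 59
f 80 54 83
f 59 83 48
f 80 83 59
f 43 59 55
f 59 48 60
f 55 60 44
f 59 60 55
f 43 55 64
f 55 44 65
f 64 65 50
f 55 65 64
f 43 64 76
f 64 50 79
f 76 79 53
f 64 79 76
f 43 76 80
f 76 53 84
f 80 84 54
f 76 84 80
f 44 60 71
f 60 48 74
f 71 74 52
f 60 74 71
f 48 83 61
f 83 54 82
f 61 82 47
f 83 82 61
f 54 84 81
f 84 53 77
f 81 77 45
f 84 77 81
f 53 79 78
f 79 50 66
f 78 66 49
f 79 66 78
f 50 65 70
f 65 44 67
f 70 67 51
f 65 67 70
f 46 72 58
f 72 52 73
f 58 73 47
f 72 73 58
f 46 58 56
f 58 47 57
f 56 57 45
f 58 57 56
f 46 56 63
f 56 45 62
f 63 62 49
f 56 62 63
f 46 63 68
f 63 49 69
f 68 69 51
f 63 69 68
f 46 68 72
f 68 51 75
f 72 75 52
f 68 75 72
f 47 73 61
f 73 52 74
f 61 74 48
f 73 74 61
f 45 57 81
f 57 47 82
f 81 82 54
f 57 82 81
f 49 62 78
f 62 45 77
f 78 77 53
f 62 77 78
f 51 69 70
f 69 49 66
f 70 66 50
f 69 66 70
f 52 75 71
f 75 51 67
f 71 67 44
f 75 67 71



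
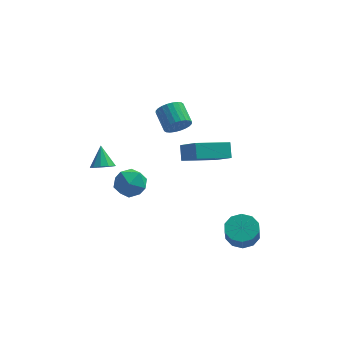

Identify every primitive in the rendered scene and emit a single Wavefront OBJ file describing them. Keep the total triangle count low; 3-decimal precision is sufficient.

v -3.312 -0.545 1.389
v -2.997 -0.965 1.804
v -3.448 0.325 2.371
v -2.712 -0.722 1.628
v -2.657 -0.411 1.36
v -2.852 -0.151 1.103
v -3.223 -0.042 0.955
v -3.628 -0.125 0.973
v -3.913 -0.369 1.15
v -3.968 -0.68 1.417
v -3.773 -0.939 1.674
v -3.402 -1.048 1.822
v 3.888 -1.111 -3.531
v 4.774 -1.382 -3.61
v 4.718 -1.84 -2.667
v 3.832 -1.569 -2.589
v 4.768 -0.865 -3.359
v 4.712 -1.323 -2.416
v 4.426 -0.442 -3.174
v 4.37 -0.9 -2.231
v 3.879 -0.274 -3.125
v 3.822 -0.733 -2.182
v 3.335 -0.426 -3.232
v 3.278 -0.885 -2.289
v 3.002 -0.84 -3.453
v 2.946 -1.298 -2.51
v 3.008 -1.357 -3.704
v 2.952 -1.815 -2.761
v 3.35 -1.78 -3.889
v 3.294 -2.238 -2.946
v 3.898 -1.947 -3.938
v 3.841 -2.406 -2.995
v 4.442 -1.795 -3.831
v 4.385 -2.254 -2.888
v -2.999 2.966 -3.256
v -2.639 3.555 -2.449
v -1.601 3.365 -4.171
v -1.241 3.954 -3.364
v -1.282 2.897 -3.273
v -2.146 2.65 -2.707
v -2.094 4.27 -3.913
v -2.958 4.023 -3.347
v -2.079 4.361 -2.855
v -1.578 3.512 -2.46
v -2.662 3.408 -4.16
v -2.161 2.559 -3.765
v 1.487 -1.452 2.86
v 1.415 -0.802 3.562
v 0.7 -0.521 1.918
v 0.629 0.129 2.621
v 3.251 -0.589 2.239
v 3.18 0.061 2.942
v 2.465 0.342 1.298
v 2.393 0.992 2
v 0.502 1.255 3.218
v 0.916 1.084 3.845
v 0.452 2.175 4.448
v 0.038 2.345 3.822
v 1.111 1.253 3.69
v 0.647 2.344 4.293
v 1.213 1.422 3.463
v 0.749 2.512 4.066
v 1.206 1.565 3.199
v 0.742 2.656 3.803
v 1.093 1.661 2.938
v 0.629 2.752 3.542
v 0.889 1.696 2.72
v 0.425 2.786 3.323
v 0.627 1.663 2.577
v 0.163 2.753 3.181
v 0.345 1.568 2.532
v -0.119 2.658 3.136
v 0.088 1.425 2.592
v -0.376 2.516 3.195
v -0.107 1.256 2.747
v -0.571 2.347 3.35
v -0.209 1.088 2.974
v -0.673 2.178 3.577
v -0.202 0.944 3.237
v -0.666 2.035 3.841
v -0.089 0.848 3.498
v -0.553 1.939 4.102
v 0.115 0.814 3.717
v -0.349 1.904 4.32
v 0.377 0.847 3.859
v -0.087 1.937 4.463
v 0.659 0.942 3.904
v 0.195 2.032 4.508
f 2 1 4
f 2 4 3
f 4 1 5
f 4 5 3
f 5 1 6
f 5 6 3
f 6 1 7
f 6 7 3
f 7 1 8
f 7 8 3
f 8 1 9
f 8 9 3
f 9 1 10
f 9 10 3
f 10 1 11
f 10 11 3
f 11 1 12
f 11 12 3
f 12 1 2
f 12 2 3
f 14 13 17
f 14 17 15
f 15 17 18
f 15 18 16
f 17 13 19
f 17 19 18
f 18 19 20
f 18 20 16
f 19 13 21
f 19 21 20
f 20 21 22
f 20 22 16
f 21 13 23
f 21 23 22
f 22 23 24
f 22 24 16
f 23 13 25
f 23 25 24
f 24 25 26
f 24 26 16
f 25 13 27
f 25 27 26
f 26 27 28
f 26 28 16
f 27 13 29
f 27 29 28
f 28 29 30
f 28 30 16
f 29 13 31
f 29 31 30
f 30 31 32
f 30 32 16
f 31 13 33
f 31 33 32
f 32 33 34
f 32 34 16
f 33 13 14
f 33 14 34
f 34 14 15
f 34 15 16
f 35 46 40
f 35 40 36
f 35 36 42
f 35 42 45
f 35 45 46
f 36 40 44
f 40 46 39
f 46 45 37
f 45 42 41
f 42 36 43
f 38 44 39
f 38 39 37
f 38 37 41
f 38 41 43
f 38 43 44
f 39 44 40
f 37 39 46
f 41 37 45
f 43 41 42
f 44 43 36
f 48 50 47
f 51 48 47
f 47 50 49
f 49 51 47
f 48 54 50
f 52 48 51
f 52 54 48
f 50 54 49
f 53 51 49
f 49 54 53
f 53 52 51
f 54 52 53
f 56 55 59
f 56 59 57
f 57 59 60
f 57 60 58
f 59 55 61
f 59 61 60
f 60 61 62
f 60 62 58
f 61 55 63
f 61 63 62
f 62 63 64
f 62 64 58
f 63 55 65
f 63 65 64
f 64 65 66
f 64 66 58
f 65 55 67
f 65 67 66
f 66 67 68
f 66 68 58
f 67 55 69
f 67 69 68
f 68 69 70
f 68 70 58
f 69 55 71
f 69 71 70
f 70 71 72
f 70 72 58
f 71 55 73
f 71 73 72
f 72 73 74
f 72 74 58
f 73 55 75
f 73 75 74
f 74 75 76
f 74 76 58
f 75 55 77
f 75 77 76
f 76 77 78
f 76 78 58
f 77 55 79
f 77 79 78
f 78 79 80
f 78 80 58
f 79 55 81
f 79 81 80
f 80 81 82
f 80 82 58
f 81 55 83
f 81 83 82
f 82 83 84
f 82 84 58
f 83 55 85
f 83 85 84
f 84 85 86
f 84 86 58
f 85 55 87
f 85 87 86
f 86 87 88
f 86 88 58
f 87 55 56
f 87 56 88
f 88 56 57
f 88 57 58

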